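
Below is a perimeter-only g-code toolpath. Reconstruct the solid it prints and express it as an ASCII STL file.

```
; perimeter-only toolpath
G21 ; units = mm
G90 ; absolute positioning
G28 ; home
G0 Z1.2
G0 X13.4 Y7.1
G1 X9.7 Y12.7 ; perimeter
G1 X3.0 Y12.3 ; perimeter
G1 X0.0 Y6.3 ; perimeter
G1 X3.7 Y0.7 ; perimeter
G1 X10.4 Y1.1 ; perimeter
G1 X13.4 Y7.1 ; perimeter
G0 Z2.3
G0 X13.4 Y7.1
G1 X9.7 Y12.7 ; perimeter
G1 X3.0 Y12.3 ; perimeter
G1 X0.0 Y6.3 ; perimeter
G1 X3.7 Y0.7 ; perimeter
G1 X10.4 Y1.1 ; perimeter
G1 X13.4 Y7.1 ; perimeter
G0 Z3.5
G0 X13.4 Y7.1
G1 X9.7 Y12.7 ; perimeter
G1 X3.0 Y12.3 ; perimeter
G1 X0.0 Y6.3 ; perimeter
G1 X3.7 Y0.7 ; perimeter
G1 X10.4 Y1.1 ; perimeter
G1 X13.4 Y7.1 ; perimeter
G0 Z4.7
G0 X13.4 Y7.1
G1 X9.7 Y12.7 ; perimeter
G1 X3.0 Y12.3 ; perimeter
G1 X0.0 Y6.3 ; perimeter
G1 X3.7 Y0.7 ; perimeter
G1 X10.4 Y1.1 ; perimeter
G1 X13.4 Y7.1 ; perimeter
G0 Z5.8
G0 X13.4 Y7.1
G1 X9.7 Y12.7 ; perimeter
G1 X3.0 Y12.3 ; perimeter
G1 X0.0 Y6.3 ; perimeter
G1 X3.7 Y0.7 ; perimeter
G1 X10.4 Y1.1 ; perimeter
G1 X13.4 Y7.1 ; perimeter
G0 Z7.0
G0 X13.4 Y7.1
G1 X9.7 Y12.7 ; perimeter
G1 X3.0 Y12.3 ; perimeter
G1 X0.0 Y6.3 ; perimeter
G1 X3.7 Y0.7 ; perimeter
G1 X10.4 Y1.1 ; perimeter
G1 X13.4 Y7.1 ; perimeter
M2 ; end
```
solid part
  facet normal 0.0000 0.0000 -1.0000
    outer loop
      vertex 3.0 12.3 0.0
      vertex 9.7 12.7 0.0
      vertex 13.4 7.1 0.0
    endloop
  endfacet
  facet normal 0.0000 0.0000 -1.0000
    outer loop
      vertex 0.0 6.3 0.0
      vertex 3.0 12.3 0.0
      vertex 13.4 7.1 0.0
    endloop
  endfacet
  facet normal 0.0000 0.0000 -1.0000
    outer loop
      vertex 3.7 0.7 0.0
      vertex 0.0 6.3 0.0
      vertex 13.4 7.1 0.0
    endloop
  endfacet
  facet normal 0.0000 0.0000 -1.0000
    outer loop
      vertex 10.4 1.1 0.0
      vertex 3.7 0.7 0.0
      vertex 13.4 7.1 0.0
    endloop
  endfacet
  facet normal 0.0000 0.0000 1.0000
    outer loop
      vertex 13.4 7.1 7.0
      vertex 9.7 12.7 7.0
      vertex 3.0 12.3 7.0
    endloop
  endfacet
  facet normal 0.0000 0.0000 1.0000
    outer loop
      vertex 13.4 7.1 7.0
      vertex 3.0 12.3 7.0
      vertex 0.0 6.3 7.0
    endloop
  endfacet
  facet normal 0.0000 0.0000 1.0000
    outer loop
      vertex 13.4 7.1 7.0
      vertex 0.0 6.3 7.0
      vertex 3.7 0.7 7.0
    endloop
  endfacet
  facet normal 0.0000 0.0000 1.0000
    outer loop
      vertex 13.4 7.1 7.0
      vertex 3.7 0.7 7.0
      vertex 10.4 1.1 7.0
    endloop
  endfacet
  facet normal 0.8343 0.5513 0.0000
    outer loop
      vertex 13.4 7.1 0.0
      vertex 9.7 12.7 0.0
      vertex 9.7 12.7 7.0
    endloop
  endfacet
  facet normal 0.8343 0.5513 0.0000
    outer loop
      vertex 13.4 7.1 0.0
      vertex 9.7 12.7 7.0
      vertex 13.4 7.1 7.0
    endloop
  endfacet
  facet normal -0.0596 0.9982 0.0000
    outer loop
      vertex 9.7 12.7 0.0
      vertex 3.0 12.3 0.0
      vertex 3.0 12.3 7.0
    endloop
  endfacet
  facet normal -0.0596 0.9982 0.0000
    outer loop
      vertex 9.7 12.7 0.0
      vertex 3.0 12.3 7.0
      vertex 9.7 12.7 7.0
    endloop
  endfacet
  facet normal -0.8944 0.4472 0.0000
    outer loop
      vertex 3.0 12.3 0.0
      vertex 0.0 6.3 0.0
      vertex 0.0 6.3 7.0
    endloop
  endfacet
  facet normal -0.8944 0.4472 0.0000
    outer loop
      vertex 3.0 12.3 0.0
      vertex 0.0 6.3 7.0
      vertex 3.0 12.3 7.0
    endloop
  endfacet
  facet normal -0.8343 -0.5513 0.0000
    outer loop
      vertex 0.0 6.3 0.0
      vertex 3.7 0.7 0.0
      vertex 3.7 0.7 7.0
    endloop
  endfacet
  facet normal -0.8343 -0.5513 0.0000
    outer loop
      vertex 0.0 6.3 0.0
      vertex 3.7 0.7 7.0
      vertex 0.0 6.3 7.0
    endloop
  endfacet
  facet normal 0.0596 -0.9982 0.0000
    outer loop
      vertex 3.7 0.7 0.0
      vertex 10.4 1.1 0.0
      vertex 10.4 1.1 7.0
    endloop
  endfacet
  facet normal 0.0596 -0.9982 0.0000
    outer loop
      vertex 3.7 0.7 0.0
      vertex 10.4 1.1 7.0
      vertex 3.7 0.7 7.0
    endloop
  endfacet
  facet normal 0.8944 -0.4472 0.0000
    outer loop
      vertex 10.4 1.1 0.0
      vertex 13.4 7.1 0.0
      vertex 13.4 7.1 7.0
    endloop
  endfacet
  facet normal 0.8944 -0.4472 0.0000
    outer loop
      vertex 10.4 1.1 0.0
      vertex 13.4 7.1 7.0
      vertex 10.4 1.1 7.0
    endloop
  endfacet
endsolid part

The G0 Z moves step by Δz≈1.2 mm. Every layer's G1 loop is the same polygon, so the solid is a straight extrusion of it from z=0 to z≈7. Closing with flat bottom and top caps and triangulating gives 20 facets — a regular 6-sided prism (a cylinder approximated with 6 flat sides), circumscribed radius ≈ 6.7 mm, height ≈ 7 mm.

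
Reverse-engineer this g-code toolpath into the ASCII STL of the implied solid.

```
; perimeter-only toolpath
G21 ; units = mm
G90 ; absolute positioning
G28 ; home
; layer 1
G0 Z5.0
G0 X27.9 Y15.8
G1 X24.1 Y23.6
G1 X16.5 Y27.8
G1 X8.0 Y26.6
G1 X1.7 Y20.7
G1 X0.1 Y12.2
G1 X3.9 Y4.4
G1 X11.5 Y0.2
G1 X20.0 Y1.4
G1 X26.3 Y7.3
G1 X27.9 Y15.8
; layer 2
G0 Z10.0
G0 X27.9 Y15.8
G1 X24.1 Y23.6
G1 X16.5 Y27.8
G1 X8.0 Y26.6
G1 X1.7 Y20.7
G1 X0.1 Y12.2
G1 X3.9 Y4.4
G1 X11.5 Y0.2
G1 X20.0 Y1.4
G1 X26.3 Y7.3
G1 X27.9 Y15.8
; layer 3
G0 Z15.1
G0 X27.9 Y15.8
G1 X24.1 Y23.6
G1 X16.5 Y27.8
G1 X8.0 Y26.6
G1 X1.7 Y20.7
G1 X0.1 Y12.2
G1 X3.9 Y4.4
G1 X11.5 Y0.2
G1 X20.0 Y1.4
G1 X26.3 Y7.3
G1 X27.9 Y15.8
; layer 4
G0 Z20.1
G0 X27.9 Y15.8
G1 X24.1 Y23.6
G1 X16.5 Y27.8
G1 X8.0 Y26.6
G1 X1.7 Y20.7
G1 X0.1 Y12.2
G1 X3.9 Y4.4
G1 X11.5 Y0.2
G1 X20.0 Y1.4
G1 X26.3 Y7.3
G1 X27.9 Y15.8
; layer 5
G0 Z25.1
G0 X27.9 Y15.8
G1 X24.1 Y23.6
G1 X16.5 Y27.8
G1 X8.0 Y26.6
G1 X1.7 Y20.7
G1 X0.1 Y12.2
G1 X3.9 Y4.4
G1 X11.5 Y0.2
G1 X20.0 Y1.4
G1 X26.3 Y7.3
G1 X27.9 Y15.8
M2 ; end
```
solid part
  facet normal 0.0000 0.0000 -1.0000
    outer loop
      vertex 16.5 27.8 0.0
      vertex 24.1 23.6 0.0
      vertex 27.9 15.8 0.0
    endloop
  endfacet
  facet normal 0.0000 0.0000 -1.0000
    outer loop
      vertex 8.0 26.6 0.0
      vertex 16.5 27.8 0.0
      vertex 27.9 15.8 0.0
    endloop
  endfacet
  facet normal 0.0000 0.0000 -1.0000
    outer loop
      vertex 1.7 20.7 0.0
      vertex 8.0 26.6 0.0
      vertex 27.9 15.8 0.0
    endloop
  endfacet
  facet normal 0.0000 0.0000 -1.0000
    outer loop
      vertex 0.1 12.2 0.0
      vertex 1.7 20.7 0.0
      vertex 27.9 15.8 0.0
    endloop
  endfacet
  facet normal 0.0000 0.0000 -1.0000
    outer loop
      vertex 3.9 4.4 0.0
      vertex 0.1 12.2 0.0
      vertex 27.9 15.8 0.0
    endloop
  endfacet
  facet normal 0.0000 0.0000 -1.0000
    outer loop
      vertex 11.5 0.2 0.0
      vertex 3.9 4.4 0.0
      vertex 27.9 15.8 0.0
    endloop
  endfacet
  facet normal 0.0000 0.0000 -1.0000
    outer loop
      vertex 20.0 1.4 0.0
      vertex 11.5 0.2 0.0
      vertex 27.9 15.8 0.0
    endloop
  endfacet
  facet normal 0.0000 0.0000 -1.0000
    outer loop
      vertex 26.3 7.3 0.0
      vertex 20.0 1.4 0.0
      vertex 27.9 15.8 0.0
    endloop
  endfacet
  facet normal 0.0000 0.0000 1.0000
    outer loop
      vertex 27.9 15.8 25.1
      vertex 24.1 23.6 25.1
      vertex 16.5 27.8 25.1
    endloop
  endfacet
  facet normal 0.0000 0.0000 1.0000
    outer loop
      vertex 27.9 15.8 25.1
      vertex 16.5 27.8 25.1
      vertex 8.0 26.6 25.1
    endloop
  endfacet
  facet normal 0.0000 0.0000 1.0000
    outer loop
      vertex 27.9 15.8 25.1
      vertex 8.0 26.6 25.1
      vertex 1.7 20.7 25.1
    endloop
  endfacet
  facet normal 0.0000 0.0000 1.0000
    outer loop
      vertex 27.9 15.8 25.1
      vertex 1.7 20.7 25.1
      vertex 0.1 12.2 25.1
    endloop
  endfacet
  facet normal 0.0000 0.0000 1.0000
    outer loop
      vertex 27.9 15.8 25.1
      vertex 0.1 12.2 25.1
      vertex 3.9 4.4 25.1
    endloop
  endfacet
  facet normal 0.0000 0.0000 1.0000
    outer loop
      vertex 27.9 15.8 25.1
      vertex 3.9 4.4 25.1
      vertex 11.5 0.2 25.1
    endloop
  endfacet
  facet normal 0.0000 0.0000 1.0000
    outer loop
      vertex 27.9 15.8 25.1
      vertex 11.5 0.2 25.1
      vertex 20.0 1.4 25.1
    endloop
  endfacet
  facet normal 0.0000 0.0000 1.0000
    outer loop
      vertex 27.9 15.8 25.1
      vertex 20.0 1.4 25.1
      vertex 26.3 7.3 25.1
    endloop
  endfacet
  facet normal 0.8990 0.4380 0.0000
    outer loop
      vertex 27.9 15.8 0.0
      vertex 24.1 23.6 0.0
      vertex 24.1 23.6 25.1
    endloop
  endfacet
  facet normal 0.8990 0.4380 0.0000
    outer loop
      vertex 27.9 15.8 0.0
      vertex 24.1 23.6 25.1
      vertex 27.9 15.8 25.1
    endloop
  endfacet
  facet normal 0.4837 0.8752 0.0000
    outer loop
      vertex 24.1 23.6 0.0
      vertex 16.5 27.8 0.0
      vertex 16.5 27.8 25.1
    endloop
  endfacet
  facet normal 0.4837 0.8752 0.0000
    outer loop
      vertex 24.1 23.6 0.0
      vertex 16.5 27.8 25.1
      vertex 24.1 23.6 25.1
    endloop
  endfacet
  facet normal -0.1398 0.9902 0.0000
    outer loop
      vertex 16.5 27.8 0.0
      vertex 8.0 26.6 0.0
      vertex 8.0 26.6 25.1
    endloop
  endfacet
  facet normal -0.1398 0.9902 0.0000
    outer loop
      vertex 16.5 27.8 0.0
      vertex 8.0 26.6 25.1
      vertex 16.5 27.8 25.1
    endloop
  endfacet
  facet normal -0.6836 0.7299 0.0000
    outer loop
      vertex 8.0 26.6 0.0
      vertex 1.7 20.7 0.0
      vertex 1.7 20.7 25.1
    endloop
  endfacet
  facet normal -0.6836 0.7299 0.0000
    outer loop
      vertex 8.0 26.6 0.0
      vertex 1.7 20.7 25.1
      vertex 8.0 26.6 25.1
    endloop
  endfacet
  facet normal -0.9827 0.1850 0.0000
    outer loop
      vertex 1.7 20.7 0.0
      vertex 0.1 12.2 0.0
      vertex 0.1 12.2 25.1
    endloop
  endfacet
  facet normal -0.9827 0.1850 0.0000
    outer loop
      vertex 1.7 20.7 0.0
      vertex 0.1 12.2 25.1
      vertex 1.7 20.7 25.1
    endloop
  endfacet
  facet normal -0.8990 -0.4380 0.0000
    outer loop
      vertex 0.1 12.2 0.0
      vertex 3.9 4.4 0.0
      vertex 3.9 4.4 25.1
    endloop
  endfacet
  facet normal -0.8990 -0.4380 0.0000
    outer loop
      vertex 0.1 12.2 0.0
      vertex 3.9 4.4 25.1
      vertex 0.1 12.2 25.1
    endloop
  endfacet
  facet normal -0.4837 -0.8752 0.0000
    outer loop
      vertex 3.9 4.4 0.0
      vertex 11.5 0.2 0.0
      vertex 11.5 0.2 25.1
    endloop
  endfacet
  facet normal -0.4837 -0.8752 0.0000
    outer loop
      vertex 3.9 4.4 0.0
      vertex 11.5 0.2 25.1
      vertex 3.9 4.4 25.1
    endloop
  endfacet
  facet normal 0.1398 -0.9902 0.0000
    outer loop
      vertex 11.5 0.2 0.0
      vertex 20.0 1.4 0.0
      vertex 20.0 1.4 25.1
    endloop
  endfacet
  facet normal 0.1398 -0.9902 0.0000
    outer loop
      vertex 11.5 0.2 0.0
      vertex 20.0 1.4 25.1
      vertex 11.5 0.2 25.1
    endloop
  endfacet
  facet normal 0.6836 -0.7299 0.0000
    outer loop
      vertex 20.0 1.4 0.0
      vertex 26.3 7.3 0.0
      vertex 26.3 7.3 25.1
    endloop
  endfacet
  facet normal 0.6836 -0.7299 0.0000
    outer loop
      vertex 20.0 1.4 0.0
      vertex 26.3 7.3 25.1
      vertex 20.0 1.4 25.1
    endloop
  endfacet
  facet normal 0.9827 -0.1850 0.0000
    outer loop
      vertex 26.3 7.3 0.0
      vertex 27.9 15.8 0.0
      vertex 27.9 15.8 25.1
    endloop
  endfacet
  facet normal 0.9827 -0.1850 0.0000
    outer loop
      vertex 26.3 7.3 0.0
      vertex 27.9 15.8 25.1
      vertex 26.3 7.3 25.1
    endloop
  endfacet
endsolid part

The G0 Z moves step by Δz≈5.0 mm. Every layer's G1 loop is the same polygon, so the solid is a straight extrusion of it from z=0 to z≈25.1. Closing with flat bottom and top caps and triangulating gives 36 facets — a regular 10-sided prism (a cylinder approximated with 10 flat sides), circumscribed radius ≈ 14 mm, height ≈ 25.1 mm.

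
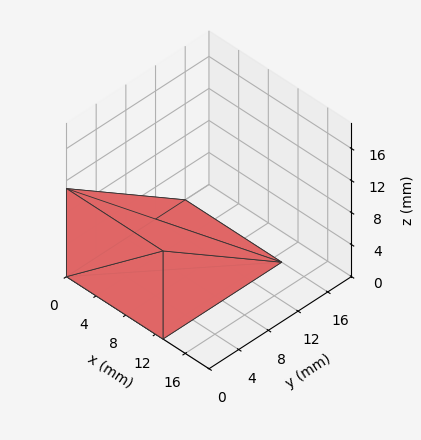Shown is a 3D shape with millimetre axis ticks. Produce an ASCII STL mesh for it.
Reading the render: the shape is a wedge (ramp): 13 × 16 mm base, rising to 11 mm along the y=0 edge and sloping linearly to z=0 at y=16 (dimensions read to the nearest mm from the axis ticks). For the STL, each face is triangulated and given an outward normal.

solid part
  facet normal 0.0000 0.0000 -1.0000
    outer loop
      vertex 13.000 16.000 0.000
      vertex 13.000 0.000 0.000
      vertex 0.000 0.000 0.000
    endloop
  endfacet
  facet normal 0.0000 0.0000 -1.0000
    outer loop
      vertex 0.000 16.000 0.000
      vertex 13.000 16.000 0.000
      vertex 0.000 0.000 0.000
    endloop
  endfacet
  facet normal 0.0000 -1.0000 0.0000
    outer loop
      vertex 0.000 0.000 0.000
      vertex 13.000 0.000 0.000
      vertex 13.000 0.000 11.000
    endloop
  endfacet
  facet normal 0.0000 -1.0000 0.0000
    outer loop
      vertex 0.000 0.000 0.000
      vertex 13.000 0.000 11.000
      vertex 0.000 0.000 11.000
    endloop
  endfacet
  facet normal 0.0000 0.5665 0.8240
    outer loop
      vertex 0.000 0.000 11.000
      vertex 13.000 0.000 11.000
      vertex 13.000 16.000 0.000
    endloop
  endfacet
  facet normal 0.0000 0.5665 0.8240
    outer loop
      vertex 0.000 0.000 11.000
      vertex 13.000 16.000 0.000
      vertex 0.000 16.000 0.000
    endloop
  endfacet
  facet normal -1.0000 0.0000 0.0000
    outer loop
      vertex 0.000 0.000 11.000
      vertex 0.000 16.000 0.000
      vertex 0.000 0.000 0.000
    endloop
  endfacet
  facet normal 1.0000 0.0000 0.0000
    outer loop
      vertex 13.000 0.000 0.000
      vertex 13.000 16.000 0.000
      vertex 13.000 0.000 11.000
    endloop
  endfacet
endsolid part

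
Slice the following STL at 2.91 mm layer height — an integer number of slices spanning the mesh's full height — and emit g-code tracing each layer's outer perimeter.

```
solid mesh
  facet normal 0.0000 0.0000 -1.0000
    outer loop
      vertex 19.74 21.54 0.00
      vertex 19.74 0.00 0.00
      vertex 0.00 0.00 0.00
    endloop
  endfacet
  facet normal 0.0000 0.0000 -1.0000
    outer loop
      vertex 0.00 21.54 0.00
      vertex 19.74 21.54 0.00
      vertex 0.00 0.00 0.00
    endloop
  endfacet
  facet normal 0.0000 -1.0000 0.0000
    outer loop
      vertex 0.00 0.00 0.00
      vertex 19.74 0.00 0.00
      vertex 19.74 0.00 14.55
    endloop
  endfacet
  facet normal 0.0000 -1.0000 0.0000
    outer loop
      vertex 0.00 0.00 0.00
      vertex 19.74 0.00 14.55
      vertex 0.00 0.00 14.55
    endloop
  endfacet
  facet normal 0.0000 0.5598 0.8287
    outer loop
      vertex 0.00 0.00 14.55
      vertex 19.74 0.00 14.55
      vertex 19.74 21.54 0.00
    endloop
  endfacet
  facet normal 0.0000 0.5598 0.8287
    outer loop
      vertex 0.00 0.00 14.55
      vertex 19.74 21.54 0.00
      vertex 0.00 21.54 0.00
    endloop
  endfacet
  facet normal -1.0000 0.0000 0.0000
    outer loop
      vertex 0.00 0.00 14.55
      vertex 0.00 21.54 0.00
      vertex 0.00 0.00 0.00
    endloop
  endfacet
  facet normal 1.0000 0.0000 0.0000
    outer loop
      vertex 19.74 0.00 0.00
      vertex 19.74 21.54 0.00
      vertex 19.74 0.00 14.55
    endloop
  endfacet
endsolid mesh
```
; perimeter-only toolpath
G21 ; units = mm
G90 ; absolute positioning
G28 ; home
; layer 1
G0 Z2.91
G0 X0.00 Y0.00
G1 X19.74 Y0.00
G1 X19.74 Y17.23
G1 X0.00 Y17.23
G1 X0.00 Y0.00
; layer 2
G0 Z5.82
G0 X0.00 Y0.00
G1 X19.74 Y0.00
G1 X19.74 Y12.92
G1 X0.00 Y12.92
G1 X0.00 Y0.00
; layer 3
G0 Z8.73
G0 X0.00 Y0.00
G1 X19.74 Y0.00
G1 X19.74 Y8.62
G1 X0.00 Y8.62
G1 X0.00 Y0.00
; layer 4
G0 Z11.64
G0 X0.00 Y0.00
G1 X19.74 Y0.00
G1 X19.74 Y4.31
G1 X0.00 Y4.31
G1 X0.00 Y0.00
M2 ; end

The solid is a wedge (ramp): 19.7 × 21.5 mm base, rising to 14.6 mm along the y=0 edge and sloping linearly to z=0 at y=21.5. Slicing at Δz = 2.91 mm — 5 equal slices spanning the solid's height, so layer i sits at z = i·h/5 — gives 4 non-empty perimeters. Each is a 4-segment closed polygon; G0 lifts to the layer z and rapids to the start vertex, then G1 traces the edges. The cross-section shrinks linearly with z (the slice at the apex is degenerate and omitted).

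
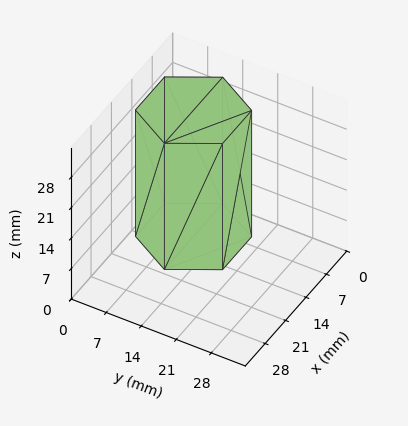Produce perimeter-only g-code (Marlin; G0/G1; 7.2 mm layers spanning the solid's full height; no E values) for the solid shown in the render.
Reading the render: the shape is a regular 6-sided prism (a cylinder approximated with 6 flat sides), circumscribed radius ≈ 10 mm, height ≈ 29 mm (dimensions read to the nearest mm from the axis ticks). For the g-code, the solid's height is divided into equal slices at the stated Δz and each level perimeter traced with G1 moves after a G0 lift.

; perimeter-only toolpath
G21 ; units = mm
G90 ; absolute positioning
G28 ; home
; layer 1
G0 Z7.2
G0 X20.0 Y10.0
G1 X15.0 Y18.7
G1 X5.0 Y18.7
G1 X0.0 Y10.0
G1 X5.0 Y1.3
G1 X15.0 Y1.3
G1 X20.0 Y10.0
; layer 2
G0 Z14.5
G0 X20.0 Y10.0
G1 X15.0 Y18.7
G1 X5.0 Y18.7
G1 X0.0 Y10.0
G1 X5.0 Y1.3
G1 X15.0 Y1.3
G1 X20.0 Y10.0
; layer 3
G0 Z21.8
G0 X20.0 Y10.0
G1 X15.0 Y18.7
G1 X5.0 Y18.7
G1 X0.0 Y10.0
G1 X5.0 Y1.3
G1 X15.0 Y1.3
G1 X20.0 Y10.0
; layer 4
G0 Z29.0
G0 X20.0 Y10.0
G1 X15.0 Y18.7
G1 X5.0 Y18.7
G1 X0.0 Y10.0
G1 X5.0 Y1.3
G1 X15.0 Y1.3
G1 X20.0 Y10.0
M2 ; end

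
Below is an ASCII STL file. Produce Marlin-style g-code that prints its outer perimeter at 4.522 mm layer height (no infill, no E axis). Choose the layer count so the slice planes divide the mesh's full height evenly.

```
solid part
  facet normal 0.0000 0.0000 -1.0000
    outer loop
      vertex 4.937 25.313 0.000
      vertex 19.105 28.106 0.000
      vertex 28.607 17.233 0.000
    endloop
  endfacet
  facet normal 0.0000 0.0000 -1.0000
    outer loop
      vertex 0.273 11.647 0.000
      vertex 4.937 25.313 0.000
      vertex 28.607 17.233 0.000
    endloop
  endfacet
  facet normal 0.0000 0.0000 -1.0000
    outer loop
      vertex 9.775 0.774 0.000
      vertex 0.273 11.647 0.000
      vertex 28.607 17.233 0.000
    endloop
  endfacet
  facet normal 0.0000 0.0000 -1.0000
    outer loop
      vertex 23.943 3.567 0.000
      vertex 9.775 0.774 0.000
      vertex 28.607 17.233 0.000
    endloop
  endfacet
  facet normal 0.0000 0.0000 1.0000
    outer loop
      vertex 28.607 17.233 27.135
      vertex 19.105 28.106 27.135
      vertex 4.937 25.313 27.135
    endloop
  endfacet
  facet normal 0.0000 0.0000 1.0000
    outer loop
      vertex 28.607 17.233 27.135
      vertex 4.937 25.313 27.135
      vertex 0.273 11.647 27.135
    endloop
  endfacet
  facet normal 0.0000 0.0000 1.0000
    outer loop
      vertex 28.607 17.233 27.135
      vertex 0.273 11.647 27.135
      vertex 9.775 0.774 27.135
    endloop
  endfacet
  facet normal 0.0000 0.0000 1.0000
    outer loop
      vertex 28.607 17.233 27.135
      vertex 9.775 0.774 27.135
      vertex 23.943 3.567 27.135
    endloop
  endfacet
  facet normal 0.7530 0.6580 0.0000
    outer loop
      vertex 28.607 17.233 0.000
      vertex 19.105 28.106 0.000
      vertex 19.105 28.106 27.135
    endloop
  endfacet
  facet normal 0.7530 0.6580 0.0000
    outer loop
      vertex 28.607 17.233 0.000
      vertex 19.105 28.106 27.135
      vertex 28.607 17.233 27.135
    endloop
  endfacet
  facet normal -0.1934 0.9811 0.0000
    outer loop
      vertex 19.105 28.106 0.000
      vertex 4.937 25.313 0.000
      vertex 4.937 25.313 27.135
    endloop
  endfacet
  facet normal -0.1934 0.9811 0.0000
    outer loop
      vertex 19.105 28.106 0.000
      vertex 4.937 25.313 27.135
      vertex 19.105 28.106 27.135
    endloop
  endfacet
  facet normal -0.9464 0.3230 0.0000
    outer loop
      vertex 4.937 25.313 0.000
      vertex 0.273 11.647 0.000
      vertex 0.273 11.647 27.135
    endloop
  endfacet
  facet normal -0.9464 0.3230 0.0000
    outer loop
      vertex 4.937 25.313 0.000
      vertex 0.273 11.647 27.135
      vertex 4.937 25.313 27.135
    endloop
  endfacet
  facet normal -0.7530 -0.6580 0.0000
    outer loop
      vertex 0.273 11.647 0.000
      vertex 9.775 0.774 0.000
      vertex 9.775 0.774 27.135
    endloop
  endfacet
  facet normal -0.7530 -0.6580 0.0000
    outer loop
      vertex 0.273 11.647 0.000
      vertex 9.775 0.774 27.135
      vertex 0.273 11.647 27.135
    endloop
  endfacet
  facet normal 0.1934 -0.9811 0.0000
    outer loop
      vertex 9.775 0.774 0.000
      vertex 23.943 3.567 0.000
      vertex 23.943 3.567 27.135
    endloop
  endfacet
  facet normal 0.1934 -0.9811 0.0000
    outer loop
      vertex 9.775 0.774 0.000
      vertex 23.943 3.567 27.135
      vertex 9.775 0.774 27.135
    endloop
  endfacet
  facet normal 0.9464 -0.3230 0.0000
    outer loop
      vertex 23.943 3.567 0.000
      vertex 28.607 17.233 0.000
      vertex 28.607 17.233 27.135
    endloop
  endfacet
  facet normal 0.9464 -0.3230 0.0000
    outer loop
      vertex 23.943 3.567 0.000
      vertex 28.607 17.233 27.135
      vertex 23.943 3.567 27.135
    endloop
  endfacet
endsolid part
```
; perimeter-only toolpath
G21 ; units = mm
G90 ; absolute positioning
G28 ; home
; layer 1
G0 Z4.522
G0 X28.607 Y17.233
G1 X19.105 Y28.106
G1 X4.937 Y25.313
G1 X0.273 Y11.647
G1 X9.775 Y0.774
G1 X23.943 Y3.567
G1 X28.607 Y17.233
; layer 2
G0 Z9.045
G0 X28.607 Y17.233
G1 X19.105 Y28.106
G1 X4.937 Y25.313
G1 X0.273 Y11.647
G1 X9.775 Y0.774
G1 X23.943 Y3.567
G1 X28.607 Y17.233
; layer 3
G0 Z13.567
G0 X28.607 Y17.233
G1 X19.105 Y28.106
G1 X4.937 Y25.313
G1 X0.273 Y11.647
G1 X9.775 Y0.774
G1 X23.943 Y3.567
G1 X28.607 Y17.233
; layer 4
G0 Z18.090
G0 X28.607 Y17.233
G1 X19.105 Y28.106
G1 X4.937 Y25.313
G1 X0.273 Y11.647
G1 X9.775 Y0.774
G1 X23.943 Y3.567
G1 X28.607 Y17.233
; layer 5
G0 Z22.613
G0 X28.607 Y17.233
G1 X19.105 Y28.106
G1 X4.937 Y25.313
G1 X0.273 Y11.647
G1 X9.775 Y0.774
G1 X23.943 Y3.567
G1 X28.607 Y17.233
; layer 6
G0 Z27.135
G0 X28.607 Y17.233
G1 X19.105 Y28.106
G1 X4.937 Y25.313
G1 X0.273 Y11.647
G1 X9.775 Y0.774
G1 X23.943 Y3.567
G1 X28.607 Y17.233
M2 ; end

The solid is a regular 6-sided prism (a cylinder approximated with 6 flat sides), circumscribed radius ≈ 14.4 mm, height ≈ 27.1 mm. Slicing at Δz = 4.522 mm — 6 equal slices spanning the solid's height, so layer i sits at z = i·h/6 — gives 6 non-empty perimeters. Each is a 6-segment closed polygon; G0 lifts to the layer z and rapids to the start vertex, then G1 traces the edges.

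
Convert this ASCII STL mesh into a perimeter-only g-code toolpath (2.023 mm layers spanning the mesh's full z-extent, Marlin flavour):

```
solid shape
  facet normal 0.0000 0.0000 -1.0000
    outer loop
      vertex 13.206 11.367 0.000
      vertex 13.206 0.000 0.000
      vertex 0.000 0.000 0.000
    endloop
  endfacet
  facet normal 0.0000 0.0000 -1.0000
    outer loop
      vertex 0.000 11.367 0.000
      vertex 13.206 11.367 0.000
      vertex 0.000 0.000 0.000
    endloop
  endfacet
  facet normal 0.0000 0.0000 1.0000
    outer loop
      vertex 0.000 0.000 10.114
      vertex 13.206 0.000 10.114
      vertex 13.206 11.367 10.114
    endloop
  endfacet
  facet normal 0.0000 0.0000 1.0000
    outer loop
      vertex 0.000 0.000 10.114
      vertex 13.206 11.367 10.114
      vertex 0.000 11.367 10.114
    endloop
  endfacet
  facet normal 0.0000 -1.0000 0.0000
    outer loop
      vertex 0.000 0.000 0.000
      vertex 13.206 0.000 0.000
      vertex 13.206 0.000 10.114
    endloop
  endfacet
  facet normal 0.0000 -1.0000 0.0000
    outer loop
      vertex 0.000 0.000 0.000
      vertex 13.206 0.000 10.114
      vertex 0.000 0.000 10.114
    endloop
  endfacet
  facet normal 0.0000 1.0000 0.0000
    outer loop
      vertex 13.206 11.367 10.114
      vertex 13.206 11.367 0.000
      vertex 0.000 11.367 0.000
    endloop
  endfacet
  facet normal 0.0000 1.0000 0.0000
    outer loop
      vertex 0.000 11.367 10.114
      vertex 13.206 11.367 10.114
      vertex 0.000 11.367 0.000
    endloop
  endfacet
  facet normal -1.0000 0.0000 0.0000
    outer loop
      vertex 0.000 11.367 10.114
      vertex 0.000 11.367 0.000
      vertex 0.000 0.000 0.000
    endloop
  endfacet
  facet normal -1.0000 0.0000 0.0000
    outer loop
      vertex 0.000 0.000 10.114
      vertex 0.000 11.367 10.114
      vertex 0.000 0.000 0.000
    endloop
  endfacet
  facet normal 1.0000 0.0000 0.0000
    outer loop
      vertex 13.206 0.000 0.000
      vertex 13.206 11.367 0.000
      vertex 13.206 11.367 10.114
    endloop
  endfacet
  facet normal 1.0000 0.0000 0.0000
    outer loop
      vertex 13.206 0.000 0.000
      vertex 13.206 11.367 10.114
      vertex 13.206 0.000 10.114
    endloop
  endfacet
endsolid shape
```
; perimeter-only toolpath
G21 ; units = mm
G90 ; absolute positioning
G28 ; home
; layer 1
G0 Z2.023
G0 X0.000 Y0.000
G1 X13.206 Y0.000
G1 X13.206 Y11.367
G1 X0.000 Y11.367
G1 X0.000 Y0.000
; layer 2
G0 Z4.046
G0 X0.000 Y0.000
G1 X13.206 Y0.000
G1 X13.206 Y11.367
G1 X0.000 Y11.367
G1 X0.000 Y0.000
; layer 3
G0 Z6.068
G0 X0.000 Y0.000
G1 X13.206 Y0.000
G1 X13.206 Y11.367
G1 X0.000 Y11.367
G1 X0.000 Y0.000
; layer 4
G0 Z8.091
G0 X0.000 Y0.000
G1 X13.206 Y0.000
G1 X13.206 Y11.367
G1 X0.000 Y11.367
G1 X0.000 Y0.000
; layer 5
G0 Z10.114
G0 X0.000 Y0.000
G1 X13.206 Y0.000
G1 X13.206 Y11.367
G1 X0.000 Y11.367
G1 X0.000 Y0.000
M2 ; end

The solid is a rectangular box, roughly 13.2 × 11.4 mm footprint and 10.1 mm tall. Slicing at Δz = 2.023 mm — 5 equal slices spanning the solid's height, so layer i sits at z = i·h/5 — gives 5 non-empty perimeters. Each is a 4-segment closed polygon; G0 lifts to the layer z and rapids to the start vertex, then G1 traces the edges.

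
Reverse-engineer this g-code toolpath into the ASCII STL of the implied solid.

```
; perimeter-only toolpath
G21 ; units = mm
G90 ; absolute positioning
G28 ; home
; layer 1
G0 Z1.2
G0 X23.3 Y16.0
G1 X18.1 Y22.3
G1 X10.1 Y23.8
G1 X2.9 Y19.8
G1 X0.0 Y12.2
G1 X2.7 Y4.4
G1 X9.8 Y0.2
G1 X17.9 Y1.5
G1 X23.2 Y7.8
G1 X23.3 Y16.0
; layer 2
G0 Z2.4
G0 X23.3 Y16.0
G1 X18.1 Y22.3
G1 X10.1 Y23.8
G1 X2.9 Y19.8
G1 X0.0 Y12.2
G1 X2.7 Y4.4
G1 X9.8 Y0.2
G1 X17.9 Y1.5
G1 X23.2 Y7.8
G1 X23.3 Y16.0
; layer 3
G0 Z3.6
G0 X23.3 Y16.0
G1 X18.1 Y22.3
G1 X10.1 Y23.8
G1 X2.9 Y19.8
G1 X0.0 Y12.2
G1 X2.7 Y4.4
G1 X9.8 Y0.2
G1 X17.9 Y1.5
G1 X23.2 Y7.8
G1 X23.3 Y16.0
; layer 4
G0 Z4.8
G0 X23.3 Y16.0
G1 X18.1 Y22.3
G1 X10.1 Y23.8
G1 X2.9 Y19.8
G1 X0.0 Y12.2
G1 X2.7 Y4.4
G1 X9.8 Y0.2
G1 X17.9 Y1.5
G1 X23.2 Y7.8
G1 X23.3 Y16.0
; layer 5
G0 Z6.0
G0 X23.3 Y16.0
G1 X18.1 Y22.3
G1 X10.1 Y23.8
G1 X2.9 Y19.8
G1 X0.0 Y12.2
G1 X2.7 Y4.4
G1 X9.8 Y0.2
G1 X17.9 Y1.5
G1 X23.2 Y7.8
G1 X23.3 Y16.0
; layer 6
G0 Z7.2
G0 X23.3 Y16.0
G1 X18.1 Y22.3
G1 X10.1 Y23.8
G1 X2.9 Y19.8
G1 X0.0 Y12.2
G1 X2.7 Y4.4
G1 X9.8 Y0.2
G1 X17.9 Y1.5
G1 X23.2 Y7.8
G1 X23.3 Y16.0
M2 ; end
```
solid part
  facet normal 0.0000 0.0000 -1.0000
    outer loop
      vertex 10.1 23.8 0.0
      vertex 18.1 22.3 0.0
      vertex 23.3 16.0 0.0
    endloop
  endfacet
  facet normal 0.0000 0.0000 -1.0000
    outer loop
      vertex 2.9 19.8 0.0
      vertex 10.1 23.8 0.0
      vertex 23.3 16.0 0.0
    endloop
  endfacet
  facet normal 0.0000 0.0000 -1.0000
    outer loop
      vertex 0.0 12.2 0.0
      vertex 2.9 19.8 0.0
      vertex 23.3 16.0 0.0
    endloop
  endfacet
  facet normal 0.0000 0.0000 -1.0000
    outer loop
      vertex 2.7 4.4 0.0
      vertex 0.0 12.2 0.0
      vertex 23.3 16.0 0.0
    endloop
  endfacet
  facet normal 0.0000 0.0000 -1.0000
    outer loop
      vertex 9.8 0.2 0.0
      vertex 2.7 4.4 0.0
      vertex 23.3 16.0 0.0
    endloop
  endfacet
  facet normal 0.0000 0.0000 -1.0000
    outer loop
      vertex 17.9 1.5 0.0
      vertex 9.8 0.2 0.0
      vertex 23.3 16.0 0.0
    endloop
  endfacet
  facet normal 0.0000 0.0000 -1.0000
    outer loop
      vertex 23.2 7.8 0.0
      vertex 17.9 1.5 0.0
      vertex 23.3 16.0 0.0
    endloop
  endfacet
  facet normal 0.0000 0.0000 1.0000
    outer loop
      vertex 23.3 16.0 7.2
      vertex 18.1 22.3 7.2
      vertex 10.1 23.8 7.2
    endloop
  endfacet
  facet normal 0.0000 0.0000 1.0000
    outer loop
      vertex 23.3 16.0 7.2
      vertex 10.1 23.8 7.2
      vertex 2.9 19.8 7.2
    endloop
  endfacet
  facet normal 0.0000 0.0000 1.0000
    outer loop
      vertex 23.3 16.0 7.2
      vertex 2.9 19.8 7.2
      vertex 0.0 12.2 7.2
    endloop
  endfacet
  facet normal 0.0000 0.0000 1.0000
    outer loop
      vertex 23.3 16.0 7.2
      vertex 0.0 12.2 7.2
      vertex 2.7 4.4 7.2
    endloop
  endfacet
  facet normal 0.0000 0.0000 1.0000
    outer loop
      vertex 23.3 16.0 7.2
      vertex 2.7 4.4 7.2
      vertex 9.8 0.2 7.2
    endloop
  endfacet
  facet normal 0.0000 0.0000 1.0000
    outer loop
      vertex 23.3 16.0 7.2
      vertex 9.8 0.2 7.2
      vertex 17.9 1.5 7.2
    endloop
  endfacet
  facet normal 0.0000 0.0000 1.0000
    outer loop
      vertex 23.3 16.0 7.2
      vertex 17.9 1.5 7.2
      vertex 23.2 7.8 7.2
    endloop
  endfacet
  facet normal 0.7712 0.6366 0.0000
    outer loop
      vertex 23.3 16.0 0.0
      vertex 18.1 22.3 0.0
      vertex 18.1 22.3 7.2
    endloop
  endfacet
  facet normal 0.7712 0.6366 0.0000
    outer loop
      vertex 23.3 16.0 0.0
      vertex 18.1 22.3 7.2
      vertex 23.3 16.0 7.2
    endloop
  endfacet
  facet normal 0.1843 0.9829 0.0000
    outer loop
      vertex 18.1 22.3 0.0
      vertex 10.1 23.8 0.0
      vertex 10.1 23.8 7.2
    endloop
  endfacet
  facet normal 0.1843 0.9829 0.0000
    outer loop
      vertex 18.1 22.3 0.0
      vertex 10.1 23.8 7.2
      vertex 18.1 22.3 7.2
    endloop
  endfacet
  facet normal -0.4856 0.8742 0.0000
    outer loop
      vertex 10.1 23.8 0.0
      vertex 2.9 19.8 0.0
      vertex 2.9 19.8 7.2
    endloop
  endfacet
  facet normal -0.4856 0.8742 0.0000
    outer loop
      vertex 10.1 23.8 0.0
      vertex 2.9 19.8 7.2
      vertex 10.1 23.8 7.2
    endloop
  endfacet
  facet normal -0.9343 0.3565 0.0000
    outer loop
      vertex 2.9 19.8 0.0
      vertex 0.0 12.2 0.0
      vertex 0.0 12.2 7.2
    endloop
  endfacet
  facet normal -0.9343 0.3565 0.0000
    outer loop
      vertex 2.9 19.8 0.0
      vertex 0.0 12.2 7.2
      vertex 2.9 19.8 7.2
    endloop
  endfacet
  facet normal -0.9450 -0.3271 0.0000
    outer loop
      vertex 0.0 12.2 0.0
      vertex 2.7 4.4 0.0
      vertex 2.7 4.4 7.2
    endloop
  endfacet
  facet normal -0.9450 -0.3271 0.0000
    outer loop
      vertex 0.0 12.2 0.0
      vertex 2.7 4.4 7.2
      vertex 0.0 12.2 7.2
    endloop
  endfacet
  facet normal -0.5091 -0.8607 0.0000
    outer loop
      vertex 2.7 4.4 0.0
      vertex 9.8 0.2 0.0
      vertex 9.8 0.2 7.2
    endloop
  endfacet
  facet normal -0.5091 -0.8607 0.0000
    outer loop
      vertex 2.7 4.4 0.0
      vertex 9.8 0.2 7.2
      vertex 2.7 4.4 7.2
    endloop
  endfacet
  facet normal 0.1585 -0.9874 0.0000
    outer loop
      vertex 9.8 0.2 0.0
      vertex 17.9 1.5 0.0
      vertex 17.9 1.5 7.2
    endloop
  endfacet
  facet normal 0.1585 -0.9874 0.0000
    outer loop
      vertex 9.8 0.2 0.0
      vertex 17.9 1.5 7.2
      vertex 9.8 0.2 7.2
    endloop
  endfacet
  facet normal 0.7652 -0.6438 0.0000
    outer loop
      vertex 17.9 1.5 0.0
      vertex 23.2 7.8 0.0
      vertex 23.2 7.8 7.2
    endloop
  endfacet
  facet normal 0.7652 -0.6438 0.0000
    outer loop
      vertex 17.9 1.5 0.0
      vertex 23.2 7.8 7.2
      vertex 17.9 1.5 7.2
    endloop
  endfacet
  facet normal 0.9999 -0.0122 0.0000
    outer loop
      vertex 23.2 7.8 0.0
      vertex 23.3 16.0 0.0
      vertex 23.3 16.0 7.2
    endloop
  endfacet
  facet normal 0.9999 -0.0122 0.0000
    outer loop
      vertex 23.2 7.8 0.0
      vertex 23.3 16.0 7.2
      vertex 23.2 7.8 7.2
    endloop
  endfacet
endsolid part

The G0 Z moves step by Δz≈1.2 mm. Every layer's G1 loop is the same polygon, so the solid is a straight extrusion of it from z=0 to z≈7.2. Closing with flat bottom and top caps and triangulating gives 32 facets — a regular 9-sided prism (a cylinder approximated with 9 flat sides), circumscribed radius ≈ 12 mm, height ≈ 7.2 mm.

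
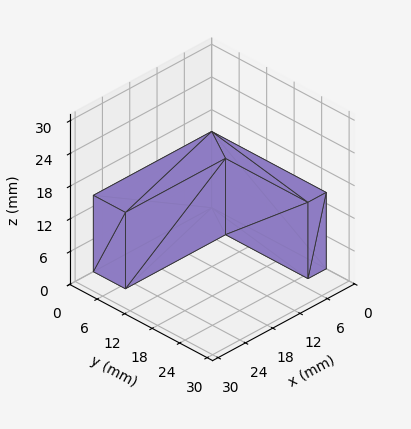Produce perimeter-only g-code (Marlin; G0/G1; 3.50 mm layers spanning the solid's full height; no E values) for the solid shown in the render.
Reading the render: the shape is an L-shaped prism: outer 26 × 25 mm, arm thicknesses ≈ 7 mm (horizontal) and 4 mm (vertical), extruded 14 mm in z (dimensions read to the nearest mm from the axis ticks). For the g-code, the solid's height is divided into equal slices at the stated Δz and each level perimeter traced with G1 moves after a G0 lift.

; perimeter-only toolpath
G21 ; units = mm
G90 ; absolute positioning
G28 ; home
; layer 1
G0 Z3.50
G0 X0.00 Y0.00
G1 X26.00 Y0.00
G1 X26.00 Y7.00
G1 X4.00 Y7.00
G1 X4.00 Y25.00
G1 X0.00 Y25.00
G1 X0.00 Y0.00
; layer 2
G0 Z7.00
G0 X0.00 Y0.00
G1 X26.00 Y0.00
G1 X26.00 Y7.00
G1 X4.00 Y7.00
G1 X4.00 Y25.00
G1 X0.00 Y25.00
G1 X0.00 Y0.00
; layer 3
G0 Z10.50
G0 X0.00 Y0.00
G1 X26.00 Y0.00
G1 X26.00 Y7.00
G1 X4.00 Y7.00
G1 X4.00 Y25.00
G1 X0.00 Y25.00
G1 X0.00 Y0.00
; layer 4
G0 Z14.00
G0 X0.00 Y0.00
G1 X26.00 Y0.00
G1 X26.00 Y7.00
G1 X4.00 Y7.00
G1 X4.00 Y25.00
G1 X0.00 Y25.00
G1 X0.00 Y0.00
M2 ; end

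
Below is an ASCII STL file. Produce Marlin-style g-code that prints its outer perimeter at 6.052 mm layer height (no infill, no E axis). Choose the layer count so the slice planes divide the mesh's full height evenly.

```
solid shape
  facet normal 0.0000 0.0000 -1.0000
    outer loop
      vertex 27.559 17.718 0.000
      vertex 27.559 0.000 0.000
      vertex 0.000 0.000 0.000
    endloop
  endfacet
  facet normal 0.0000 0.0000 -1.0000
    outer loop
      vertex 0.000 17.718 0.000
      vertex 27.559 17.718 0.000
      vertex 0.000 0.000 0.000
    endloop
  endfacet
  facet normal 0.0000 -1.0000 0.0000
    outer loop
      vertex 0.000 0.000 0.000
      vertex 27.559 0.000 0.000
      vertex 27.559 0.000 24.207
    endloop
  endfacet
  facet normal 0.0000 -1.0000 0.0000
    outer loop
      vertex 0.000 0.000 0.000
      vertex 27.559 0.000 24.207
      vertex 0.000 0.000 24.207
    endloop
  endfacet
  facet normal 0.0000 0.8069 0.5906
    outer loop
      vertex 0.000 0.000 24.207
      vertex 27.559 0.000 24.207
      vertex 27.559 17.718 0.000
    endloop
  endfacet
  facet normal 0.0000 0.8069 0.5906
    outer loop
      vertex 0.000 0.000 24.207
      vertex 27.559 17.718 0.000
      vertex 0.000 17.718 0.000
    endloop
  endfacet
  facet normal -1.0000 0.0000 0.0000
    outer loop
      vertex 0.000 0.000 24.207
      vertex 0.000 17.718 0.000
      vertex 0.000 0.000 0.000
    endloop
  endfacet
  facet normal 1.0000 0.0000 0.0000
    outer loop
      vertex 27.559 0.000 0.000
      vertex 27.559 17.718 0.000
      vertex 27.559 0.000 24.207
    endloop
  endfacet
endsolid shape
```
; perimeter-only toolpath
G21 ; units = mm
G90 ; absolute positioning
G28 ; home
; layer 1
G0 Z6.052
G0 X0.000 Y0.000
G1 X27.559 Y0.000
G1 X27.559 Y13.288
G1 X0.000 Y13.288
G1 X0.000 Y0.000
; layer 2
G0 Z12.104
G0 X0.000 Y0.000
G1 X27.559 Y0.000
G1 X27.559 Y8.859
G1 X0.000 Y8.859
G1 X0.000 Y0.000
; layer 3
G0 Z18.155
G0 X0.000 Y0.000
G1 X27.559 Y0.000
G1 X27.559 Y4.429
G1 X0.000 Y4.429
G1 X0.000 Y0.000
M2 ; end

The solid is a wedge (ramp): 27.6 × 17.7 mm base, rising to 24.2 mm along the y=0 edge and sloping linearly to z=0 at y=17.7. Slicing at Δz = 6.052 mm — 4 equal slices spanning the solid's height, so layer i sits at z = i·h/4 — gives 3 non-empty perimeters. Each is a 4-segment closed polygon; G0 lifts to the layer z and rapids to the start vertex, then G1 traces the edges. The cross-section shrinks linearly with z (the slice at the apex is degenerate and omitted).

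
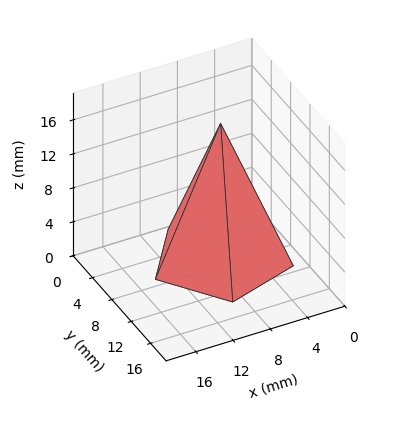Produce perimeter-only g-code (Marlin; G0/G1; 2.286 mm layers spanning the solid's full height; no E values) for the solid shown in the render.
Reading the render: the shape is a regular 5-sided pyramid, base circumscribed radius ≈ 7 mm, apex at z ≈ 16 mm (dimensions read to the nearest mm from the axis ticks). For the g-code, the solid's height is divided into equal slices at the stated Δz and each level perimeter traced with G1 moves after a G0 lift.

; perimeter-only toolpath
G21 ; units = mm
G90 ; absolute positioning
G28 ; home
; layer 1
G0 Z2.286
G0 X13.000 Y7.000
G1 X8.854 Y12.706
G1 X2.146 Y10.526
G1 X2.146 Y3.474
G1 X8.854 Y1.294
G1 X13.000 Y7.000
; layer 2
G0 Z4.571
G0 X12.000 Y7.000
G1 X8.545 Y11.755
G1 X2.955 Y9.939
G1 X2.955 Y4.061
G1 X8.545 Y2.245
G1 X12.000 Y7.000
; layer 3
G0 Z6.857
G0 X11.000 Y7.000
G1 X8.236 Y10.804
G1 X3.764 Y9.351
G1 X3.764 Y4.649
G1 X8.236 Y3.196
G1 X11.000 Y7.000
; layer 4
G0 Z9.143
G0 X10.000 Y7.000
G1 X7.927 Y9.853
G1 X4.573 Y8.763
G1 X4.573 Y5.237
G1 X7.927 Y4.147
G1 X10.000 Y7.000
; layer 5
G0 Z11.429
G0 X9.000 Y7.000
G1 X7.618 Y8.902
G1 X5.382 Y8.175
G1 X5.382 Y5.825
G1 X7.618 Y5.098
G1 X9.000 Y7.000
; layer 6
G0 Z13.714
G0 X8.000 Y7.000
G1 X7.309 Y7.951
G1 X6.191 Y7.588
G1 X6.191 Y6.412
G1 X7.309 Y6.049
G1 X8.000 Y7.000
M2 ; end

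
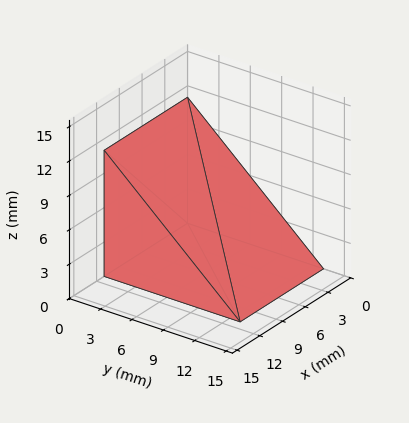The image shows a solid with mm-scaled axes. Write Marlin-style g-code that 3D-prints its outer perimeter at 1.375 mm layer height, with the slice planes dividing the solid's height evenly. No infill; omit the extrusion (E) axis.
Reading the render: the shape is a wedge (ramp): 11 × 13 mm base, rising to 11 mm along the y=0 edge and sloping linearly to z=0 at y=13 (dimensions read to the nearest mm from the axis ticks). For the g-code, the solid's height is divided into equal slices at the stated Δz and each level perimeter traced with G1 moves after a G0 lift.

; perimeter-only toolpath
G21 ; units = mm
G90 ; absolute positioning
G28 ; home
; layer 1
G0 Z1.375
G0 X0.000 Y0.000
G1 X11.000 Y0.000
G1 X11.000 Y11.375
G1 X0.000 Y11.375
G1 X0.000 Y0.000
; layer 2
G0 Z2.750
G0 X0.000 Y0.000
G1 X11.000 Y0.000
G1 X11.000 Y9.750
G1 X0.000 Y9.750
G1 X0.000 Y0.000
; layer 3
G0 Z4.125
G0 X0.000 Y0.000
G1 X11.000 Y0.000
G1 X11.000 Y8.125
G1 X0.000 Y8.125
G1 X0.000 Y0.000
; layer 4
G0 Z5.500
G0 X0.000 Y0.000
G1 X11.000 Y0.000
G1 X11.000 Y6.500
G1 X0.000 Y6.500
G1 X0.000 Y0.000
; layer 5
G0 Z6.875
G0 X0.000 Y0.000
G1 X11.000 Y0.000
G1 X11.000 Y4.875
G1 X0.000 Y4.875
G1 X0.000 Y0.000
; layer 6
G0 Z8.250
G0 X0.000 Y0.000
G1 X11.000 Y0.000
G1 X11.000 Y3.250
G1 X0.000 Y3.250
G1 X0.000 Y0.000
; layer 7
G0 Z9.625
G0 X0.000 Y0.000
G1 X11.000 Y0.000
G1 X11.000 Y1.625
G1 X0.000 Y1.625
G1 X0.000 Y0.000
M2 ; end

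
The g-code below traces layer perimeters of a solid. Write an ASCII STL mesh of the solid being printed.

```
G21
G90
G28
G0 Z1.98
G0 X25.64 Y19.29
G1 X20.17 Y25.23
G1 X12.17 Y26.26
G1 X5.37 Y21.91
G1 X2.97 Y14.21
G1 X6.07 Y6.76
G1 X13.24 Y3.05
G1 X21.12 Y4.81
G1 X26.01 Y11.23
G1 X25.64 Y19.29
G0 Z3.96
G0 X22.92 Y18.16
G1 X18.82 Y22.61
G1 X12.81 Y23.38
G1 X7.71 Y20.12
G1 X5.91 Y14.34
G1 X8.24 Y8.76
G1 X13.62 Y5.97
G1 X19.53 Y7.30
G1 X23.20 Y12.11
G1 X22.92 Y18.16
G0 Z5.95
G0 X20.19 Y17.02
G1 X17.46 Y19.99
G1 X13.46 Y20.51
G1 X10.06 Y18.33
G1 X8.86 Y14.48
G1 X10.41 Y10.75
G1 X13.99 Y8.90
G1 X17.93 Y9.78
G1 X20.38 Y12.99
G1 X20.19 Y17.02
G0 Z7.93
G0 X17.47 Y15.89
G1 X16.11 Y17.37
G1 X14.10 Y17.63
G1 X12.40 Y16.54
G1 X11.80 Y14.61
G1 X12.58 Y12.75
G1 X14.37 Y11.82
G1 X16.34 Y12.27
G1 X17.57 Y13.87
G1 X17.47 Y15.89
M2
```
solid part
  facet normal 0.0000 0.0000 -1.0000
    outer loop
      vertex 11.52 29.14 0.00
      vertex 21.53 27.85 0.00
      vertex 28.36 20.43 0.00
    endloop
  endfacet
  facet normal 0.0000 0.0000 -1.0000
    outer loop
      vertex 3.02 23.70 0.00
      vertex 11.52 29.14 0.00
      vertex 28.36 20.43 0.00
    endloop
  endfacet
  facet normal 0.0000 0.0000 -1.0000
    outer loop
      vertex 0.02 14.07 0.00
      vertex 3.02 23.70 0.00
      vertex 28.36 20.43 0.00
    endloop
  endfacet
  facet normal 0.0000 0.0000 -1.0000
    outer loop
      vertex 3.90 4.76 0.00
      vertex 0.02 14.07 0.00
      vertex 28.36 20.43 0.00
    endloop
  endfacet
  facet normal 0.0000 0.0000 -1.0000
    outer loop
      vertex 12.86 0.12 0.00
      vertex 3.90 4.76 0.00
      vertex 28.36 20.43 0.00
    endloop
  endfacet
  facet normal 0.0000 0.0000 -1.0000
    outer loop
      vertex 22.71 2.33 0.00
      vertex 12.86 0.12 0.00
      vertex 28.36 20.43 0.00
    endloop
  endfacet
  facet normal 0.0000 0.0000 -1.0000
    outer loop
      vertex 28.83 10.35 0.00
      vertex 22.71 2.33 0.00
      vertex 28.36 20.43 0.00
    endloop
  endfacet
  facet normal 0.4279 0.3939 0.8135
    outer loop
      vertex 28.36 20.43 0.00
      vertex 21.53 27.85 0.00
      vertex 14.75 14.75 9.91
    endloop
  endfacet
  facet normal 0.0743 0.5769 0.8134
    outer loop
      vertex 21.53 27.85 0.00
      vertex 11.52 29.14 0.00
      vertex 14.75 14.75 9.91
    endloop
  endfacet
  facet normal -0.3135 0.4899 0.8135
    outer loop
      vertex 11.52 29.14 0.00
      vertex 3.02 23.70 0.00
      vertex 14.75 14.75 9.91
    endloop
  endfacet
  facet normal -0.5553 0.1730 0.8135
    outer loop
      vertex 3.02 23.70 0.00
      vertex 0.02 14.07 0.00
      vertex 14.75 14.75 9.91
    endloop
  endfacet
  facet normal -0.5369 -0.2238 0.8134
    outer loop
      vertex 0.02 14.07 0.00
      vertex 3.90 4.76 0.00
      vertex 14.75 14.75 9.91
    endloop
  endfacet
  facet normal -0.2675 -0.5165 0.8135
    outer loop
      vertex 3.90 4.76 0.00
      vertex 12.86 0.12 0.00
      vertex 14.75 14.75 9.91
    endloop
  endfacet
  facet normal 0.1273 -0.5675 0.8135
    outer loop
      vertex 12.86 0.12 0.00
      vertex 22.71 2.33 0.00
      vertex 14.75 14.75 9.91
    endloop
  endfacet
  facet normal 0.4623 -0.3528 0.8135
    outer loop
      vertex 22.71 2.33 0.00
      vertex 28.83 10.35 0.00
      vertex 14.75 14.75 9.91
    endloop
  endfacet
  facet normal 0.5810 0.0271 0.8135
    outer loop
      vertex 28.83 10.35 0.00
      vertex 28.36 20.43 0.00
      vertex 14.75 14.75 9.91
    endloop
  endfacet
endsolid part

The G0 Z moves step by Δz≈1.98 mm. The G1 loops shrink linearly with z, so the solid tapers from its base footprint up to z≈9.91. Closing with a flat bottom cap and the tapered top and triangulating gives 16 facets — a regular 9-sided pyramid, base circumscribed radius ≈ 14.8 mm, apex at z ≈ 9.91 mm.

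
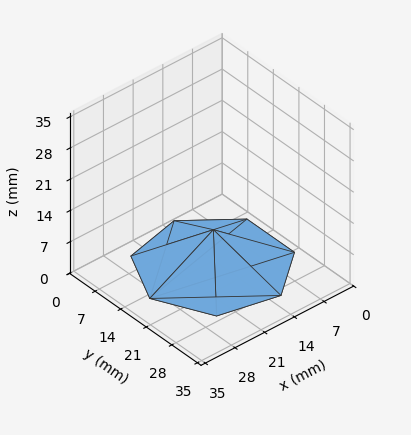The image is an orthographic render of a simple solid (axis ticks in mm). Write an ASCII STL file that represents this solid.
Reading the render: the shape is a regular 7-sided pyramid, base circumscribed radius ≈ 15 mm, apex at z ≈ 8 mm (dimensions read to the nearest mm from the axis ticks). For the STL, each face is triangulated and given an outward normal.

solid part
  facet normal 0.0000 0.0000 -1.0000
    outer loop
      vertex 11.662 29.624 0.000
      vertex 24.352 26.727 0.000
      vertex 30.000 15.000 0.000
    endloop
  endfacet
  facet normal 0.0000 0.0000 -1.0000
    outer loop
      vertex 1.485 21.508 0.000
      vertex 11.662 29.624 0.000
      vertex 30.000 15.000 0.000
    endloop
  endfacet
  facet normal 0.0000 0.0000 -1.0000
    outer loop
      vertex 1.485 8.492 0.000
      vertex 1.485 21.508 0.000
      vertex 30.000 15.000 0.000
    endloop
  endfacet
  facet normal 0.0000 0.0000 -1.0000
    outer loop
      vertex 11.662 0.376 0.000
      vertex 1.485 8.492 0.000
      vertex 30.000 15.000 0.000
    endloop
  endfacet
  facet normal 0.0000 0.0000 -1.0000
    outer loop
      vertex 24.352 3.273 0.000
      vertex 11.662 0.376 0.000
      vertex 30.000 15.000 0.000
    endloop
  endfacet
  facet normal 0.4589 0.2210 0.8605
    outer loop
      vertex 30.000 15.000 0.000
      vertex 24.352 26.727 0.000
      vertex 15.000 15.000 8.000
    endloop
  endfacet
  facet normal 0.1134 0.4966 0.8605
    outer loop
      vertex 24.352 26.727 0.000
      vertex 11.662 29.624 0.000
      vertex 15.000 15.000 8.000
    endloop
  endfacet
  facet normal -0.3176 0.3983 0.8605
    outer loop
      vertex 11.662 29.624 0.000
      vertex 1.485 21.508 0.000
      vertex 15.000 15.000 8.000
    endloop
  endfacet
  facet normal -0.5094 0.0000 0.8605
    outer loop
      vertex 1.485 21.508 0.000
      vertex 1.485 8.492 0.000
      vertex 15.000 15.000 8.000
    endloop
  endfacet
  facet normal -0.3176 -0.3983 0.8605
    outer loop
      vertex 1.485 8.492 0.000
      vertex 11.662 0.376 0.000
      vertex 15.000 15.000 8.000
    endloop
  endfacet
  facet normal 0.1134 -0.4966 0.8605
    outer loop
      vertex 11.662 0.376 0.000
      vertex 24.352 3.273 0.000
      vertex 15.000 15.000 8.000
    endloop
  endfacet
  facet normal 0.4589 -0.2210 0.8605
    outer loop
      vertex 24.352 3.273 0.000
      vertex 30.000 15.000 0.000
      vertex 15.000 15.000 8.000
    endloop
  endfacet
endsolid part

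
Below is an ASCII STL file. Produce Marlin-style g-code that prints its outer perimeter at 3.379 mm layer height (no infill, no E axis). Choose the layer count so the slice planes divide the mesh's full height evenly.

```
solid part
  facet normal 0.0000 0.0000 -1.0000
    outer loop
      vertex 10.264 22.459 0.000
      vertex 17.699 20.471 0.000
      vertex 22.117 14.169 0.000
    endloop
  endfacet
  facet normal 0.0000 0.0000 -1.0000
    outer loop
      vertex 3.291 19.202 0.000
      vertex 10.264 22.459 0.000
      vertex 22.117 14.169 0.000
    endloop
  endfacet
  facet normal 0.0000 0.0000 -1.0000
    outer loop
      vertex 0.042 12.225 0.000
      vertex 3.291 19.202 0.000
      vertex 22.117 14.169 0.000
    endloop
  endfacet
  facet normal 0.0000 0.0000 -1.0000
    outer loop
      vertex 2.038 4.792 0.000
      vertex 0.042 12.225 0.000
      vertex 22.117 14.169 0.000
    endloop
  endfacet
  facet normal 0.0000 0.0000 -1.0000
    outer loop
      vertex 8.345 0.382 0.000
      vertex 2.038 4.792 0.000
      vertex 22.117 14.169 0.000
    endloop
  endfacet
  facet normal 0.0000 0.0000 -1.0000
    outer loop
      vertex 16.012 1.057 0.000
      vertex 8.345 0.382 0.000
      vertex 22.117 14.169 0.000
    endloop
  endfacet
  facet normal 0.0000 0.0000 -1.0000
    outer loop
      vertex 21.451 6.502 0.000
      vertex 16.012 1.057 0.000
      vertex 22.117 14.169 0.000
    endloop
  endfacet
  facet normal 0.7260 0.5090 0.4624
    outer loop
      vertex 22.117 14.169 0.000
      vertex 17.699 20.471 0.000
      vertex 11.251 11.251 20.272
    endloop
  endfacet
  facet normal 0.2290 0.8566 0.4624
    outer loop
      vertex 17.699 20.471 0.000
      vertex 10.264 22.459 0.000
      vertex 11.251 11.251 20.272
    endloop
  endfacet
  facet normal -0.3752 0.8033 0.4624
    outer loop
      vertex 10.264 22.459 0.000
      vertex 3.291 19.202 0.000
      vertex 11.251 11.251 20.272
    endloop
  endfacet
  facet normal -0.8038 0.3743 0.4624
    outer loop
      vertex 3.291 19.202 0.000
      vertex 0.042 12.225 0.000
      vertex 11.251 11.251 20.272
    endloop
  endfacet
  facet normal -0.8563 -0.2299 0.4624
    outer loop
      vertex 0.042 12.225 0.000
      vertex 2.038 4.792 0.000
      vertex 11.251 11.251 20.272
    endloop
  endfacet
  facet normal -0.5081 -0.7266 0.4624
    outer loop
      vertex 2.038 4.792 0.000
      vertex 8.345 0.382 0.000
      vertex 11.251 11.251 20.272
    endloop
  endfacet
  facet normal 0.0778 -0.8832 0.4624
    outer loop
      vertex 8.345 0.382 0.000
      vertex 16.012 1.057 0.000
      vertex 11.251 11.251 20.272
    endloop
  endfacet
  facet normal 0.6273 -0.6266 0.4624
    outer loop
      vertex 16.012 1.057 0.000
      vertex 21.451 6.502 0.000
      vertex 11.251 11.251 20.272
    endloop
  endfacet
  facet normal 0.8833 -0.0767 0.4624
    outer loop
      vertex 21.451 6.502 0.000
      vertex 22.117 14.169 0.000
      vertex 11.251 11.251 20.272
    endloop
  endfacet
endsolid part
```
; perimeter-only toolpath
G21 ; units = mm
G90 ; absolute positioning
G28 ; home
; layer 1
G0 Z3.379
G0 X20.306 Y13.683
G1 X16.624 Y18.934
G1 X10.428 Y20.591
G1 X4.618 Y17.877
G1 X1.910 Y12.063
G1 X3.573 Y5.868
G1 X8.829 Y2.193
G1 X15.219 Y2.756
G1 X19.751 Y7.293
G1 X20.306 Y13.683
; layer 2
G0 Z6.757
G0 X18.495 Y13.196
G1 X15.550 Y17.398
G1 X10.593 Y18.723
G1 X5.944 Y16.552
G1 X3.778 Y11.900
G1 X5.109 Y6.945
G1 X9.314 Y4.005
G1 X14.425 Y4.455
G1 X18.051 Y8.085
G1 X18.495 Y13.196
; layer 3
G0 Z10.136
G0 X16.684 Y12.710
G1 X14.475 Y15.861
G1 X10.758 Y16.855
G1 X7.271 Y15.227
G1 X5.646 Y11.738
G1 X6.644 Y8.021
G1 X9.798 Y5.816
G1 X13.631 Y6.154
G1 X16.351 Y8.877
G1 X16.684 Y12.710
; layer 4
G0 Z13.515
G0 X14.873 Y12.224
G1 X13.400 Y14.324
G1 X10.922 Y14.987
G1 X8.598 Y13.901
G1 X7.515 Y11.576
G1 X8.180 Y9.098
G1 X10.282 Y7.628
G1 X12.838 Y7.853
G1 X14.651 Y9.668
G1 X14.873 Y12.224
; layer 5
G0 Z16.893
G0 X13.062 Y11.737
G1 X12.326 Y12.788
G1 X11.086 Y13.119
G1 X9.924 Y12.576
G1 X9.383 Y11.413
G1 X9.715 Y10.175
G1 X10.767 Y9.439
G1 X12.045 Y9.552
G1 X12.951 Y10.460
G1 X13.062 Y11.737
M2 ; end

The solid is a regular 9-sided pyramid, base circumscribed radius ≈ 11.3 mm, apex at z ≈ 20.3 mm. Slicing at Δz = 3.379 mm — 6 equal slices spanning the solid's height, so layer i sits at z = i·h/6 — gives 5 non-empty perimeters. Each is a 9-segment closed polygon; G0 lifts to the layer z and rapids to the start vertex, then G1 traces the edges. The cross-section shrinks linearly with z (the slice at the apex is degenerate and omitted).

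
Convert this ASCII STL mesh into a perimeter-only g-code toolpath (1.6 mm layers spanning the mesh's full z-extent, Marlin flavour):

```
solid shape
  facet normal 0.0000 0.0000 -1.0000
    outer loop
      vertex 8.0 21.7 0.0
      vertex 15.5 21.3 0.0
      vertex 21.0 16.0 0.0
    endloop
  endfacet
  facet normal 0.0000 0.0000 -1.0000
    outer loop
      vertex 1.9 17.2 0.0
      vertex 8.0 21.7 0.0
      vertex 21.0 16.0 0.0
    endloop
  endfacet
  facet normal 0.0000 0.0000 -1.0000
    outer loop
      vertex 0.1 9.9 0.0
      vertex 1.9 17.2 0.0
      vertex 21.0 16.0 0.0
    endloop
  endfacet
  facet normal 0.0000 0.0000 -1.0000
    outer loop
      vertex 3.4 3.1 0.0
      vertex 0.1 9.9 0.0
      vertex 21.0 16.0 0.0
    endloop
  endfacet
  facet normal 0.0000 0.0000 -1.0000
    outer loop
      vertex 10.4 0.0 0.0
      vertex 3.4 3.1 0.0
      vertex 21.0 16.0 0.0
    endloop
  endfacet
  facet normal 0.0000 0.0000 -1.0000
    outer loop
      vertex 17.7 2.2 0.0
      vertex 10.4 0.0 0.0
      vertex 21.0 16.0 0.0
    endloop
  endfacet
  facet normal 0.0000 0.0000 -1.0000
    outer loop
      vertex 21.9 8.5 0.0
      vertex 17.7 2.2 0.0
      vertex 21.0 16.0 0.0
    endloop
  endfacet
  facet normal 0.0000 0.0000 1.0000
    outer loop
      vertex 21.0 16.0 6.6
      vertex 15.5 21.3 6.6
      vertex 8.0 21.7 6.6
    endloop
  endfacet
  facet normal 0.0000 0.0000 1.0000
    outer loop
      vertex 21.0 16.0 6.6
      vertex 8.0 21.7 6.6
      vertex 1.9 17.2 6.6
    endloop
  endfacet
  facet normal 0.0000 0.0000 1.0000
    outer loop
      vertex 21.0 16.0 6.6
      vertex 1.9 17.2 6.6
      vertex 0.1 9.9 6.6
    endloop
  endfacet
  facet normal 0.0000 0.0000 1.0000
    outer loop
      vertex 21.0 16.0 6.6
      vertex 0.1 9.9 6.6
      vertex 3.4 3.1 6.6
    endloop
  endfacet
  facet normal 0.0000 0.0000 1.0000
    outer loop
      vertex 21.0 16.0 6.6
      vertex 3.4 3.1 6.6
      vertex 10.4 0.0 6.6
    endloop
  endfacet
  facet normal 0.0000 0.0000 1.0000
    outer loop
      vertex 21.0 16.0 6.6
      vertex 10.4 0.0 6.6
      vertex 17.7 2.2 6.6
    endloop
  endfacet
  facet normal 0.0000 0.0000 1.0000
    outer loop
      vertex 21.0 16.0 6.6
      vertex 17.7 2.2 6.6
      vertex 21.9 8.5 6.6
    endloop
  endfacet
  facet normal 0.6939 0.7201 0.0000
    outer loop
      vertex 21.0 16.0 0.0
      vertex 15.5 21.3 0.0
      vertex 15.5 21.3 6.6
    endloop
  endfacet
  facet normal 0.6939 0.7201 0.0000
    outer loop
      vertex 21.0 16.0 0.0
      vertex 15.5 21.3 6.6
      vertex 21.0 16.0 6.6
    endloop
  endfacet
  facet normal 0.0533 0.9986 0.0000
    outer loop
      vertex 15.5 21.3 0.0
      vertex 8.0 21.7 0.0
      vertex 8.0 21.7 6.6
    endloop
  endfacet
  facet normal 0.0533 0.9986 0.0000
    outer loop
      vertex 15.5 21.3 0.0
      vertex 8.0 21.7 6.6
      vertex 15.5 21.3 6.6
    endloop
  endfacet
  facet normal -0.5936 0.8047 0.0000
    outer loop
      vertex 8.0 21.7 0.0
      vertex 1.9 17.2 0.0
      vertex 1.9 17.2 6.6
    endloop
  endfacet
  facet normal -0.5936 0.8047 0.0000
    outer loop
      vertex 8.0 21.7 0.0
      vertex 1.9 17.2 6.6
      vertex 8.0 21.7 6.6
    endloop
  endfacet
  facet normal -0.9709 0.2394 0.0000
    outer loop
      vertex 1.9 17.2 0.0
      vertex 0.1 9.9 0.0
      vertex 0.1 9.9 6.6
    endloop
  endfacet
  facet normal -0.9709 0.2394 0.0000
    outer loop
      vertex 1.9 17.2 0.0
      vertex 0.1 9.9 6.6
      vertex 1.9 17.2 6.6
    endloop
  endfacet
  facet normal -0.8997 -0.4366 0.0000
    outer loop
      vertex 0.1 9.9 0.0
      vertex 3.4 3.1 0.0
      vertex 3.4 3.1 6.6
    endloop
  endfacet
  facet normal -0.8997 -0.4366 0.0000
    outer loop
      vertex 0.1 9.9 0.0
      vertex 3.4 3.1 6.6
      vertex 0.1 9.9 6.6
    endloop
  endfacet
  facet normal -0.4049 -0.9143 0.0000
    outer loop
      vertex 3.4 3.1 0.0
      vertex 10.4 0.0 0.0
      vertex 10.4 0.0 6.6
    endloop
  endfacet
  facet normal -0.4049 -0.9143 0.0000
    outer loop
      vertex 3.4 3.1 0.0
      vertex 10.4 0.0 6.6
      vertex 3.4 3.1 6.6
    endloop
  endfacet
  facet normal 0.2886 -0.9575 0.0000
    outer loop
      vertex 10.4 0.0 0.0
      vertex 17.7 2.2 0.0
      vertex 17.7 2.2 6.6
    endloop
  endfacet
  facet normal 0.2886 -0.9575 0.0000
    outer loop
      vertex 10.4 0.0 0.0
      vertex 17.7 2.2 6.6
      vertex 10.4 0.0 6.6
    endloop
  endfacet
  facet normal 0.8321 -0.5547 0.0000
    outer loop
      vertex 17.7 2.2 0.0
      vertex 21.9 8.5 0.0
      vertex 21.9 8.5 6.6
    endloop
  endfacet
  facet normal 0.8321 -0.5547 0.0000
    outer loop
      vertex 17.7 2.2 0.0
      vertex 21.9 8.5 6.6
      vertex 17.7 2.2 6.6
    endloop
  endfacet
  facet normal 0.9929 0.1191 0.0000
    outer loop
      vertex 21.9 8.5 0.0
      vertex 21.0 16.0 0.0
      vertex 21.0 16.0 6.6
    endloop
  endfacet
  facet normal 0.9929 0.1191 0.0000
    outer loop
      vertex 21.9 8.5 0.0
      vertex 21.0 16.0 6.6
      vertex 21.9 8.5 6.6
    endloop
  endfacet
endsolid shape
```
; perimeter-only toolpath
G21 ; units = mm
G90 ; absolute positioning
G28 ; home
; layer 1
G0 Z1.6
G0 X21.0 Y16.0
G1 X15.5 Y21.3
G1 X8.0 Y21.7
G1 X1.9 Y17.2
G1 X0.1 Y9.9
G1 X3.4 Y3.1
G1 X10.4 Y0.0
G1 X17.7 Y2.2
G1 X21.9 Y8.5
G1 X21.0 Y16.0
; layer 2
G0 Z3.3
G0 X21.0 Y16.0
G1 X15.5 Y21.3
G1 X8.0 Y21.7
G1 X1.9 Y17.2
G1 X0.1 Y9.9
G1 X3.4 Y3.1
G1 X10.4 Y0.0
G1 X17.7 Y2.2
G1 X21.9 Y8.5
G1 X21.0 Y16.0
; layer 3
G0 Z4.9
G0 X21.0 Y16.0
G1 X15.5 Y21.3
G1 X8.0 Y21.7
G1 X1.9 Y17.2
G1 X0.1 Y9.9
G1 X3.4 Y3.1
G1 X10.4 Y0.0
G1 X17.7 Y2.2
G1 X21.9 Y8.5
G1 X21.0 Y16.0
; layer 4
G0 Z6.6
G0 X21.0 Y16.0
G1 X15.5 Y21.3
G1 X8.0 Y21.7
G1 X1.9 Y17.2
G1 X0.1 Y9.9
G1 X3.4 Y3.1
G1 X10.4 Y0.0
G1 X17.7 Y2.2
G1 X21.9 Y8.5
G1 X21.0 Y16.0
M2 ; end

The solid is a regular 9-sided prism (a cylinder approximated with 9 flat sides), circumscribed radius ≈ 11.1 mm, height ≈ 6.6 mm. Slicing at Δz = 1.6 mm — 4 equal slices spanning the solid's height, so layer i sits at z = i·h/4 — gives 4 non-empty perimeters. Each is a 9-segment closed polygon; G0 lifts to the layer z and rapids to the start vertex, then G1 traces the edges.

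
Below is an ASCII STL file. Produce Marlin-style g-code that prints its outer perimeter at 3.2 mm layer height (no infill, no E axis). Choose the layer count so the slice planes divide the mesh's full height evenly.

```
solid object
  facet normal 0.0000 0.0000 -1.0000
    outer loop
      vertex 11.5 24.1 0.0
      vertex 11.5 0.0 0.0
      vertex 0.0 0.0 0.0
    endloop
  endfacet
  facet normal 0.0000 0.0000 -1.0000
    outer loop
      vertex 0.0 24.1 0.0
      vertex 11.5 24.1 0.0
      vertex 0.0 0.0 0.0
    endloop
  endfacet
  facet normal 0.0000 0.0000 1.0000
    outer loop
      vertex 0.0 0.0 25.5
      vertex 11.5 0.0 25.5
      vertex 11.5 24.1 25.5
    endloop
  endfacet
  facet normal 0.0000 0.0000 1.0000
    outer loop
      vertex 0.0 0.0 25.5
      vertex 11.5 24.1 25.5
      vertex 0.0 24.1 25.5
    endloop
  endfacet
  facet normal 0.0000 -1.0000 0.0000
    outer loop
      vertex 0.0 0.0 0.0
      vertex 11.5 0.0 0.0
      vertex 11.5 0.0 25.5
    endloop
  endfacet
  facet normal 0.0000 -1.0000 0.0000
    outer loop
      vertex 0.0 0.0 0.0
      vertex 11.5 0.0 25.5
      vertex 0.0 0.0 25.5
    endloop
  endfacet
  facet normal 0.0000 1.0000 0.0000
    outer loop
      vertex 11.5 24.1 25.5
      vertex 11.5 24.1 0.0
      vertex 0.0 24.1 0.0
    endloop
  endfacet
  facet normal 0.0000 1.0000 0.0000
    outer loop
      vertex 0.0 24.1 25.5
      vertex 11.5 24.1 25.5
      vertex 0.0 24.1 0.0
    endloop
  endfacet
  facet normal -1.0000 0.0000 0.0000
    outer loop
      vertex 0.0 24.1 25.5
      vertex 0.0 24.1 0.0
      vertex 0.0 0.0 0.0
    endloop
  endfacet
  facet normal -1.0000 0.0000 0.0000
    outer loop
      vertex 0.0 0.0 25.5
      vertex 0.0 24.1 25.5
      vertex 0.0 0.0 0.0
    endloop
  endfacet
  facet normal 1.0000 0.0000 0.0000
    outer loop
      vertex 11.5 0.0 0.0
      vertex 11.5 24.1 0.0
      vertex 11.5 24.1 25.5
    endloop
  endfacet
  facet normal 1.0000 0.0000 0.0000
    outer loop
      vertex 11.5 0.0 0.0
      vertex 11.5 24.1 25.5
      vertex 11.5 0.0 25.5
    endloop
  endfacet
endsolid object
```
; perimeter-only toolpath
G21 ; units = mm
G90 ; absolute positioning
G28 ; home
; layer 1
G0 Z3.2
G0 X0.0 Y0.0
G1 X11.5 Y0.0
G1 X11.5 Y24.1
G1 X0.0 Y24.1
G1 X0.0 Y0.0
; layer 2
G0 Z6.4
G0 X0.0 Y0.0
G1 X11.5 Y0.0
G1 X11.5 Y24.1
G1 X0.0 Y24.1
G1 X0.0 Y0.0
; layer 3
G0 Z9.6
G0 X0.0 Y0.0
G1 X11.5 Y0.0
G1 X11.5 Y24.1
G1 X0.0 Y24.1
G1 X0.0 Y0.0
; layer 4
G0 Z12.8
G0 X0.0 Y0.0
G1 X11.5 Y0.0
G1 X11.5 Y24.1
G1 X0.0 Y24.1
G1 X0.0 Y0.0
; layer 5
G0 Z15.9
G0 X0.0 Y0.0
G1 X11.5 Y0.0
G1 X11.5 Y24.1
G1 X0.0 Y24.1
G1 X0.0 Y0.0
; layer 6
G0 Z19.1
G0 X0.0 Y0.0
G1 X11.5 Y0.0
G1 X11.5 Y24.1
G1 X0.0 Y24.1
G1 X0.0 Y0.0
; layer 7
G0 Z22.3
G0 X0.0 Y0.0
G1 X11.5 Y0.0
G1 X11.5 Y24.1
G1 X0.0 Y24.1
G1 X0.0 Y0.0
; layer 8
G0 Z25.5
G0 X0.0 Y0.0
G1 X11.5 Y0.0
G1 X11.5 Y24.1
G1 X0.0 Y24.1
G1 X0.0 Y0.0
M2 ; end

The solid is a rectangular box, roughly 11.5 × 24.1 mm footprint and 25.5 mm tall. Slicing at Δz = 3.2 mm — 8 equal slices spanning the solid's height, so layer i sits at z = i·h/8 — gives 8 non-empty perimeters. Each is a 4-segment closed polygon; G0 lifts to the layer z and rapids to the start vertex, then G1 traces the edges.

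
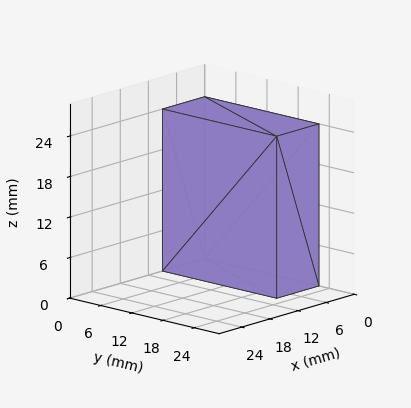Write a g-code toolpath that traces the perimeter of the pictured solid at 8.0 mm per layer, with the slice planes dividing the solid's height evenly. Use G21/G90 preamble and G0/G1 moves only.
Reading the render: the shape is a rectangular box, roughly 9 × 22 mm footprint and 24 mm tall (dimensions read to the nearest mm from the axis ticks). For the g-code, the solid's height is divided into equal slices at the stated Δz and each level perimeter traced with G1 moves after a G0 lift.

; perimeter-only toolpath
G21 ; units = mm
G90 ; absolute positioning
G28 ; home
; layer 1
G0 Z8.0
G0 X0.0 Y0.0
G1 X9.0 Y0.0
G1 X9.0 Y22.0
G1 X0.0 Y22.0
G1 X0.0 Y0.0
; layer 2
G0 Z16.0
G0 X0.0 Y0.0
G1 X9.0 Y0.0
G1 X9.0 Y22.0
G1 X0.0 Y22.0
G1 X0.0 Y0.0
; layer 3
G0 Z24.0
G0 X0.0 Y0.0
G1 X9.0 Y0.0
G1 X9.0 Y22.0
G1 X0.0 Y22.0
G1 X0.0 Y0.0
M2 ; end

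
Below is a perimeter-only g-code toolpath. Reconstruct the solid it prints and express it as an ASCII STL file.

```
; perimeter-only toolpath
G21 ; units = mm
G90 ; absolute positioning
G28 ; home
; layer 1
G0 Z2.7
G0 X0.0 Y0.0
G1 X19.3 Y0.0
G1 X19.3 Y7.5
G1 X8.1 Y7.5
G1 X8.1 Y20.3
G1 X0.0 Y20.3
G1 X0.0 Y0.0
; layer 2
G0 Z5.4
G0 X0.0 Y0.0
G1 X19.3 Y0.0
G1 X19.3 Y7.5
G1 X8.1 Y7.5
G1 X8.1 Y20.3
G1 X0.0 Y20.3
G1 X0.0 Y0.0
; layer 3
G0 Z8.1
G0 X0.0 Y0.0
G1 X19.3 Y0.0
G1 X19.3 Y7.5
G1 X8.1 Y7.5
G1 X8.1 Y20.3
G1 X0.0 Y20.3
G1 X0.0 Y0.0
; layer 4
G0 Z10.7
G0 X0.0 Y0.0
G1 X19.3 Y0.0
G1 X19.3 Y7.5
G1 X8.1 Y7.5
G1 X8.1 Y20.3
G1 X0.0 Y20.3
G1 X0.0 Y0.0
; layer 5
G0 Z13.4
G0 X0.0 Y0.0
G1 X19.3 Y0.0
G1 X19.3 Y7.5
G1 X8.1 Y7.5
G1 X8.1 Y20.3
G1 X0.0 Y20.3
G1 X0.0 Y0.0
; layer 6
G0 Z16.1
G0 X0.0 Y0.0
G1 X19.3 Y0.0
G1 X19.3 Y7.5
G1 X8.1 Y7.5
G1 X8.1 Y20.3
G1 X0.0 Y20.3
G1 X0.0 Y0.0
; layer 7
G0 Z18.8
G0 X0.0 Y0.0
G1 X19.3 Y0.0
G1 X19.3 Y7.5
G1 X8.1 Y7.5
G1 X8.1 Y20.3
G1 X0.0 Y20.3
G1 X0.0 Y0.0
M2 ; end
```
solid part
  facet normal 0.0000 0.0000 -1.0000
    outer loop
      vertex 19.3 7.5 0.0
      vertex 19.3 0.0 0.0
      vertex 0.0 0.0 0.0
    endloop
  endfacet
  facet normal 0.0000 0.0000 -1.0000
    outer loop
      vertex 8.1 7.5 0.0
      vertex 19.3 7.5 0.0
      vertex 0.0 0.0 0.0
    endloop
  endfacet
  facet normal 0.0000 0.0000 -1.0000
    outer loop
      vertex 8.1 20.3 0.0
      vertex 8.1 7.5 0.0
      vertex 0.0 0.0 0.0
    endloop
  endfacet
  facet normal 0.0000 0.0000 -1.0000
    outer loop
      vertex 0.0 20.3 0.0
      vertex 8.1 20.3 0.0
      vertex 0.0 0.0 0.0
    endloop
  endfacet
  facet normal 0.0000 0.0000 1.0000
    outer loop
      vertex 0.0 0.0 18.8
      vertex 19.3 0.0 18.8
      vertex 19.3 7.5 18.8
    endloop
  endfacet
  facet normal 0.0000 0.0000 1.0000
    outer loop
      vertex 0.0 0.0 18.8
      vertex 19.3 7.5 18.8
      vertex 8.1 7.5 18.8
    endloop
  endfacet
  facet normal 0.0000 0.0000 1.0000
    outer loop
      vertex 0.0 0.0 18.8
      vertex 8.1 7.5 18.8
      vertex 8.1 20.3 18.8
    endloop
  endfacet
  facet normal 0.0000 0.0000 1.0000
    outer loop
      vertex 0.0 0.0 18.8
      vertex 8.1 20.3 18.8
      vertex 0.0 20.3 18.8
    endloop
  endfacet
  facet normal 0.0000 -1.0000 0.0000
    outer loop
      vertex 0.0 0.0 0.0
      vertex 19.3 0.0 0.0
      vertex 19.3 0.0 18.8
    endloop
  endfacet
  facet normal 0.0000 -1.0000 0.0000
    outer loop
      vertex 0.0 0.0 0.0
      vertex 19.3 0.0 18.8
      vertex 0.0 0.0 18.8
    endloop
  endfacet
  facet normal 1.0000 0.0000 0.0000
    outer loop
      vertex 19.3 0.0 0.0
      vertex 19.3 7.5 0.0
      vertex 19.3 7.5 18.8
    endloop
  endfacet
  facet normal 1.0000 0.0000 0.0000
    outer loop
      vertex 19.3 0.0 0.0
      vertex 19.3 7.5 18.8
      vertex 19.3 0.0 18.8
    endloop
  endfacet
  facet normal 0.0000 1.0000 0.0000
    outer loop
      vertex 19.3 7.5 0.0
      vertex 8.1 7.5 0.0
      vertex 8.1 7.5 18.8
    endloop
  endfacet
  facet normal 0.0000 1.0000 0.0000
    outer loop
      vertex 19.3 7.5 0.0
      vertex 8.1 7.5 18.8
      vertex 19.3 7.5 18.8
    endloop
  endfacet
  facet normal 1.0000 0.0000 0.0000
    outer loop
      vertex 8.1 7.5 0.0
      vertex 8.1 20.3 0.0
      vertex 8.1 20.3 18.8
    endloop
  endfacet
  facet normal 1.0000 0.0000 0.0000
    outer loop
      vertex 8.1 7.5 0.0
      vertex 8.1 20.3 18.8
      vertex 8.1 7.5 18.8
    endloop
  endfacet
  facet normal 0.0000 1.0000 0.0000
    outer loop
      vertex 8.1 20.3 0.0
      vertex 0.0 20.3 0.0
      vertex 0.0 20.3 18.8
    endloop
  endfacet
  facet normal 0.0000 1.0000 0.0000
    outer loop
      vertex 8.1 20.3 0.0
      vertex 0.0 20.3 18.8
      vertex 8.1 20.3 18.8
    endloop
  endfacet
  facet normal -1.0000 0.0000 0.0000
    outer loop
      vertex 0.0 20.3 0.0
      vertex 0.0 0.0 0.0
      vertex 0.0 0.0 18.8
    endloop
  endfacet
  facet normal -1.0000 0.0000 0.0000
    outer loop
      vertex 0.0 20.3 0.0
      vertex 0.0 0.0 18.8
      vertex 0.0 20.3 18.8
    endloop
  endfacet
endsolid part

The G0 Z moves step by Δz≈2.7 mm. Every layer's G1 loop is the same polygon, so the solid is a straight extrusion of it from z=0 to z≈18.8. Closing with flat bottom and top caps and triangulating gives 20 facets — an L-shaped prism: outer 19.3 × 20.3 mm, arm thicknesses ≈ 7.5 mm (horizontal) and 8.1 mm (vertical), extruded 18.8 mm in z.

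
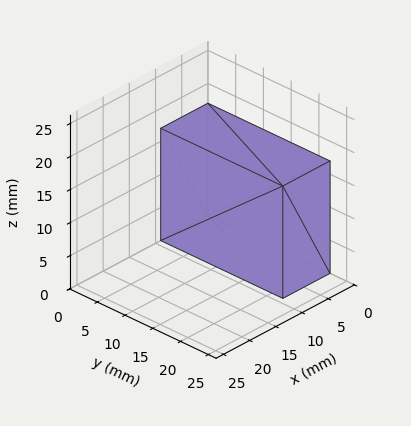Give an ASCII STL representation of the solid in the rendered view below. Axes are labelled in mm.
Reading the render: the shape is a rectangular box, roughly 9 × 22 mm footprint and 17 mm tall (dimensions read to the nearest mm from the axis ticks). For the STL, each face is triangulated and given an outward normal.

solid part
  facet normal 0.0000 0.0000 -1.0000
    outer loop
      vertex 9.00 22.00 0.00
      vertex 9.00 0.00 0.00
      vertex 0.00 0.00 0.00
    endloop
  endfacet
  facet normal 0.0000 0.0000 -1.0000
    outer loop
      vertex 0.00 22.00 0.00
      vertex 9.00 22.00 0.00
      vertex 0.00 0.00 0.00
    endloop
  endfacet
  facet normal 0.0000 0.0000 1.0000
    outer loop
      vertex 0.00 0.00 17.00
      vertex 9.00 0.00 17.00
      vertex 9.00 22.00 17.00
    endloop
  endfacet
  facet normal 0.0000 0.0000 1.0000
    outer loop
      vertex 0.00 0.00 17.00
      vertex 9.00 22.00 17.00
      vertex 0.00 22.00 17.00
    endloop
  endfacet
  facet normal 0.0000 -1.0000 0.0000
    outer loop
      vertex 0.00 0.00 0.00
      vertex 9.00 0.00 0.00
      vertex 9.00 0.00 17.00
    endloop
  endfacet
  facet normal 0.0000 -1.0000 0.0000
    outer loop
      vertex 0.00 0.00 0.00
      vertex 9.00 0.00 17.00
      vertex 0.00 0.00 17.00
    endloop
  endfacet
  facet normal 0.0000 1.0000 0.0000
    outer loop
      vertex 9.00 22.00 17.00
      vertex 9.00 22.00 0.00
      vertex 0.00 22.00 0.00
    endloop
  endfacet
  facet normal 0.0000 1.0000 0.0000
    outer loop
      vertex 0.00 22.00 17.00
      vertex 9.00 22.00 17.00
      vertex 0.00 22.00 0.00
    endloop
  endfacet
  facet normal -1.0000 0.0000 0.0000
    outer loop
      vertex 0.00 22.00 17.00
      vertex 0.00 22.00 0.00
      vertex 0.00 0.00 0.00
    endloop
  endfacet
  facet normal -1.0000 0.0000 0.0000
    outer loop
      vertex 0.00 0.00 17.00
      vertex 0.00 22.00 17.00
      vertex 0.00 0.00 0.00
    endloop
  endfacet
  facet normal 1.0000 0.0000 0.0000
    outer loop
      vertex 9.00 0.00 0.00
      vertex 9.00 22.00 0.00
      vertex 9.00 22.00 17.00
    endloop
  endfacet
  facet normal 1.0000 0.0000 0.0000
    outer loop
      vertex 9.00 0.00 0.00
      vertex 9.00 22.00 17.00
      vertex 9.00 0.00 17.00
    endloop
  endfacet
endsolid part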